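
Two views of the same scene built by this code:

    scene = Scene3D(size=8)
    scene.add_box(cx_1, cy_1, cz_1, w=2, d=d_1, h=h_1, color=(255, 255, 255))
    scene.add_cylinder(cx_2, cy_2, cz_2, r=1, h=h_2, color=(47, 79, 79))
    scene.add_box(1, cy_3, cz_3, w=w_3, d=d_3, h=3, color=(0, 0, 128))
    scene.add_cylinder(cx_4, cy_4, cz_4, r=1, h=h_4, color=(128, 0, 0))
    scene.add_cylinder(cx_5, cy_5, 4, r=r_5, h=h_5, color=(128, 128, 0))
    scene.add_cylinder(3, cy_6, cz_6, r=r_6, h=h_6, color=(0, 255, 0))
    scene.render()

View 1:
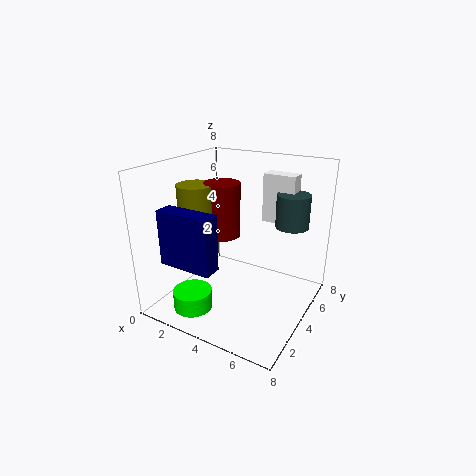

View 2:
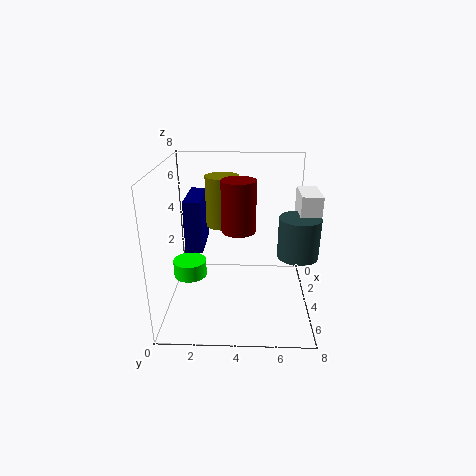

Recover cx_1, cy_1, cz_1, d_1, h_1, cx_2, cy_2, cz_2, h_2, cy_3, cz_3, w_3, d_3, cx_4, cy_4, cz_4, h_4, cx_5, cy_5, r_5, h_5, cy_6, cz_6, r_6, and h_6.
cx_1 = 4
cy_1 = 7
cz_1 = 4
d_1 = 1
h_1 = 3
cx_2 = 6
cy_2 = 7
cz_2 = 4
h_2 = 2
cy_3 = 1
cz_3 = 3
w_3 = 3
d_3 = 1
cx_4 = 3
cy_4 = 4
cz_4 = 4
h_4 = 3
cx_5 = 2
cy_5 = 3
r_5 = 1
h_5 = 3
cy_6 = 1
cz_6 = 1
r_6 = 1
h_6 = 1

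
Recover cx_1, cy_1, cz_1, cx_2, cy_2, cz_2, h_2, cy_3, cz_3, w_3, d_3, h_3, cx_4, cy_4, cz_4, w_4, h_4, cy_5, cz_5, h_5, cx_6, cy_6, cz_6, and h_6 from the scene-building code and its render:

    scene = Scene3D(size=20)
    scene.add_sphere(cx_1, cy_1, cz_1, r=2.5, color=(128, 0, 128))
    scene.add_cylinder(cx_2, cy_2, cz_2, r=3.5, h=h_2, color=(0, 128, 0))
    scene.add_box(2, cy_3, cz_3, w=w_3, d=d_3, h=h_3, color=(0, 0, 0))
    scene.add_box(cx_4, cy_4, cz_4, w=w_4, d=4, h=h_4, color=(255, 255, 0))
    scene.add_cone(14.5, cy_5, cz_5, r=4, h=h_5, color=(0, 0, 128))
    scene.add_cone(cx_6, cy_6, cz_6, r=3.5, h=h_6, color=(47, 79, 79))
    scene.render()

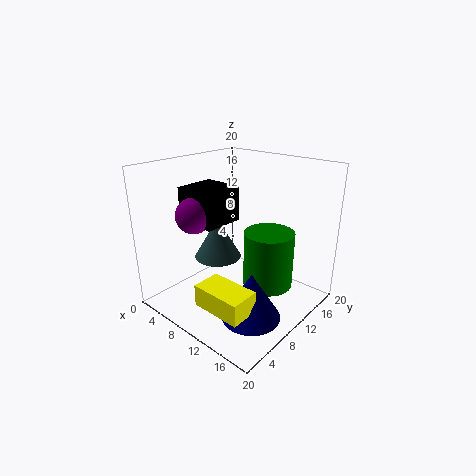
cx_1 = 5; cy_1 = 6.5; cz_1 = 13; cx_2 = 13.5; cy_2 = 12.5; cz_2 = 3; h_2 = 8; cy_3 = 6.5; cz_3 = 11.5; w_3 = 6; d_3 = 6; h_3 = 5; cx_4 = 9; cy_4 = 2.5; cz_4 = 2.5; w_4 = 7; h_4 = 3; cy_5 = 7.5; cz_5 = 0.5; h_5 = 6.5; cx_6 = 5.5; cy_6 = 10.5; cz_6 = 5.5; h_6 = 6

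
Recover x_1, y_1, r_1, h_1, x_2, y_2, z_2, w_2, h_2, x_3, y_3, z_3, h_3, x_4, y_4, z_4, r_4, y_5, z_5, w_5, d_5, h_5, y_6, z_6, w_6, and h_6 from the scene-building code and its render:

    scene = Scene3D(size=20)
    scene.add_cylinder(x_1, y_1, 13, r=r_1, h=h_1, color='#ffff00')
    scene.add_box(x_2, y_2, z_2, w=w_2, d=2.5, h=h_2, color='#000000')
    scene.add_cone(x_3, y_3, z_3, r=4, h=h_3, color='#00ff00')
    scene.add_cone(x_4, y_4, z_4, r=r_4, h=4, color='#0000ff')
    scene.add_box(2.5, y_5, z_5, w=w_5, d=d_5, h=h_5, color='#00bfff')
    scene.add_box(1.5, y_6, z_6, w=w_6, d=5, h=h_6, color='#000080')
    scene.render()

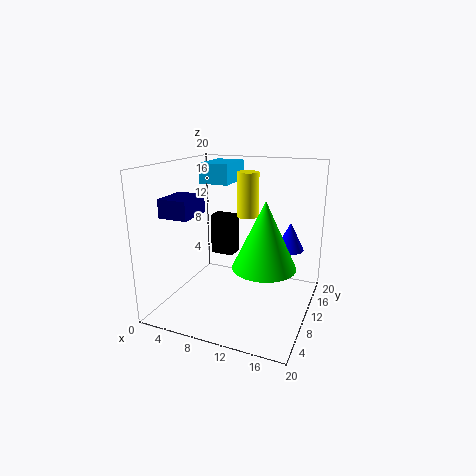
x_1 = 11, y_1 = 11, r_1 = 1.5, h_1 = 6, x_2 = 4.5, y_2 = 12.5, z_2 = 6, w_2 = 3.5, h_2 = 6, x_3 = 15, y_3 = 6.5, z_3 = 8, h_3 = 8.5, x_4 = 16.5, y_4 = 13.5, z_4 = 8, r_4 = 2, y_5 = 13, z_5 = 16.5, w_5 = 4.5, d_5 = 6.5, h_5 = 3, y_6 = 4, z_6 = 13.5, w_6 = 4, h_6 = 2.5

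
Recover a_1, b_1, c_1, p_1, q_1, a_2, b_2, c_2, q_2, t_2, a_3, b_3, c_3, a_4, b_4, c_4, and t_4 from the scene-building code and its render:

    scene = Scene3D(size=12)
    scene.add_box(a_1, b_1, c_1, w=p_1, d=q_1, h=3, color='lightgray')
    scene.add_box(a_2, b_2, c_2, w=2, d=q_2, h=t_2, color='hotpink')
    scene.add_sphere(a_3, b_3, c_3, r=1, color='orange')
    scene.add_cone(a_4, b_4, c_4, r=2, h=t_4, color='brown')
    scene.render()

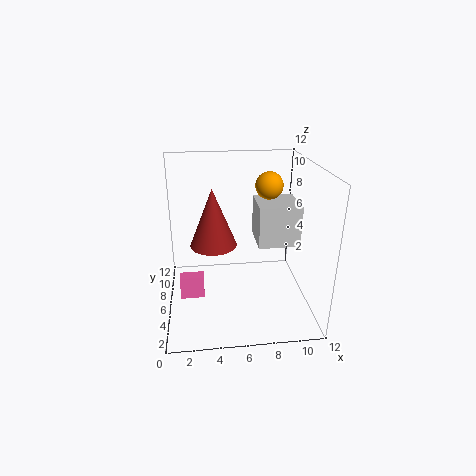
a_1 = 7
b_1 = 2
c_1 = 7
p_1 = 3
q_1 = 3
a_2 = 1
b_2 = 5
c_2 = 1
q_2 = 1
t_2 = 2
a_3 = 8
b_3 = 4
c_3 = 11
a_4 = 4
b_4 = 7
c_4 = 5
t_4 = 5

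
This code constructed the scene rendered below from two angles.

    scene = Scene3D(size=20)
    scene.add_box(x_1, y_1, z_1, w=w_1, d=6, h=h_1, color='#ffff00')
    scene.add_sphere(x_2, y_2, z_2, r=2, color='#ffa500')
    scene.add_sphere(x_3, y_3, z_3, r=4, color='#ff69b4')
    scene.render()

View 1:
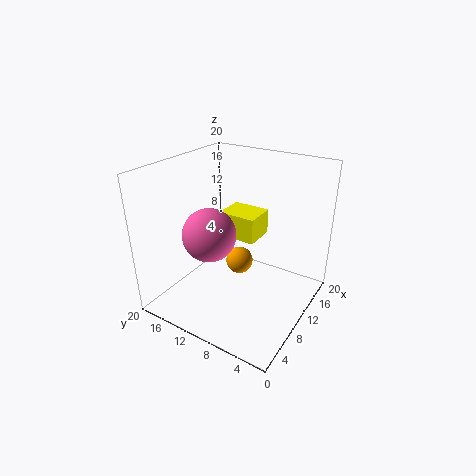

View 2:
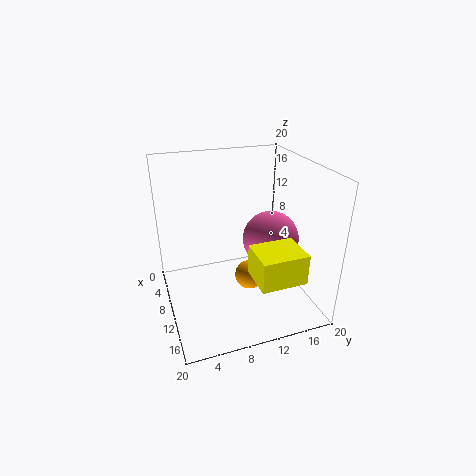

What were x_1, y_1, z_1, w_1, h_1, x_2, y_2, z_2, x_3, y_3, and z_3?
x_1 = 14
y_1 = 10
z_1 = 7
w_1 = 5
h_1 = 4
x_2 = 12
y_2 = 11
z_2 = 5
x_3 = 10
y_3 = 15
z_3 = 9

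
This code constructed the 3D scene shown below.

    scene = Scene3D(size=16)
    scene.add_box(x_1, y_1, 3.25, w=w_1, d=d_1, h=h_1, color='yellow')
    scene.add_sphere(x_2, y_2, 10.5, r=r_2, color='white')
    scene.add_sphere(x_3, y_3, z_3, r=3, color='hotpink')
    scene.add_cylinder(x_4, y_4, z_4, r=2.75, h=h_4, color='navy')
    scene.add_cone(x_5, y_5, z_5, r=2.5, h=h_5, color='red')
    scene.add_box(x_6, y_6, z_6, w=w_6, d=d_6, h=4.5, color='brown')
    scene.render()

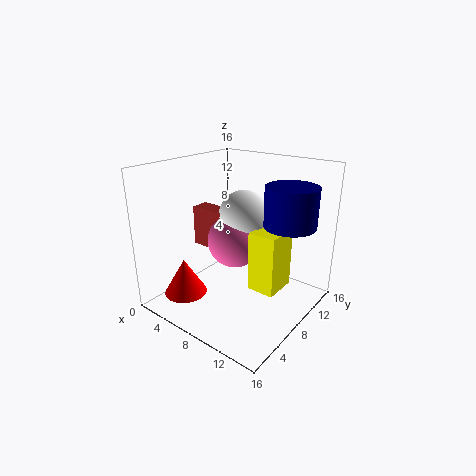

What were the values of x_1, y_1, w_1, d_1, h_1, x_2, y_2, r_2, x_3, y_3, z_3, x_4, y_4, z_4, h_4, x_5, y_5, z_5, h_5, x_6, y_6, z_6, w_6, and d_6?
x_1 = 10.5, y_1 = 6.5, w_1 = 3, d_1 = 3.75, h_1 = 6.5, x_2 = 8.25, y_2 = 8.75, r_2 = 2.75, x_3 = 7.75, y_3 = 7.75, z_3 = 7.75, x_4 = 13.25, y_4 = 10, z_4 = 10, h_4 = 4.25, x_5 = 2.75, y_5 = 4.5, z_5 = 0.75, h_5 = 4.25, x_6 = 2.75, y_6 = 6.5, z_6 = 6.5, w_6 = 4, d_6 = 2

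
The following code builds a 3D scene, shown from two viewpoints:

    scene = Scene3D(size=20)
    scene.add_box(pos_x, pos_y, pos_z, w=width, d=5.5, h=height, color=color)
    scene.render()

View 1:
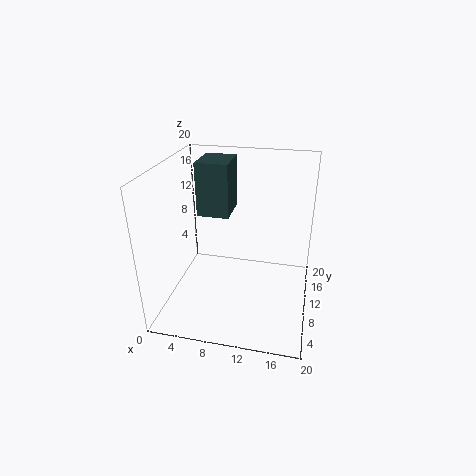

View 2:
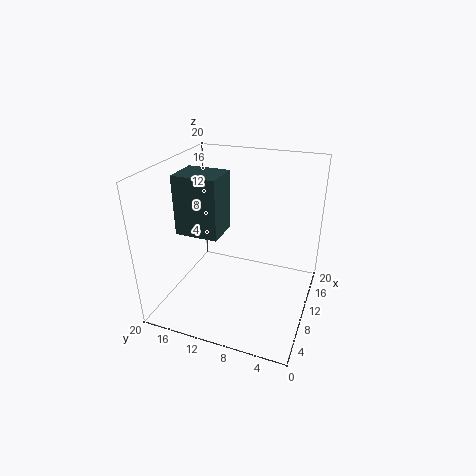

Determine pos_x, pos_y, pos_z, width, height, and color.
pos_x = 4
pos_y = 10.5
pos_z = 12.5
width = 4.5
height = 7.5
color = 'darkslategray'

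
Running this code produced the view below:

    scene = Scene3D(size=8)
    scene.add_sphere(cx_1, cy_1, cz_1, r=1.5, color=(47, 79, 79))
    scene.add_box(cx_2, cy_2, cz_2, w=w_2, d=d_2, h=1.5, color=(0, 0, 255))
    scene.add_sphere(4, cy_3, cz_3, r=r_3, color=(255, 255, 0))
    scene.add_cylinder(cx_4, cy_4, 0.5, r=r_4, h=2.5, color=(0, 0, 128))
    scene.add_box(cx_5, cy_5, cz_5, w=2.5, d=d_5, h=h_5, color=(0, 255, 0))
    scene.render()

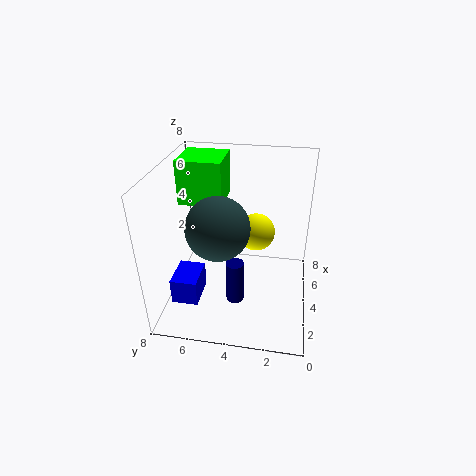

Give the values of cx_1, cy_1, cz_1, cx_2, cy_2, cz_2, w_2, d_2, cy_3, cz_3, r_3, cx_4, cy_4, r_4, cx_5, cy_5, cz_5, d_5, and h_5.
cx_1 = 1.5; cy_1 = 4.5; cz_1 = 6; cx_2 = 2; cy_2 = 6; cz_2 = 0.5; w_2 = 2; d_2 = 1.5; cy_3 = 3; cz_3 = 4.5; r_3 = 1; cx_4 = 3; cy_4 = 4; r_4 = 0.5; cx_5 = 4.5; cy_5 = 5; cz_5 = 5.5; d_5 = 2.5; h_5 = 2.5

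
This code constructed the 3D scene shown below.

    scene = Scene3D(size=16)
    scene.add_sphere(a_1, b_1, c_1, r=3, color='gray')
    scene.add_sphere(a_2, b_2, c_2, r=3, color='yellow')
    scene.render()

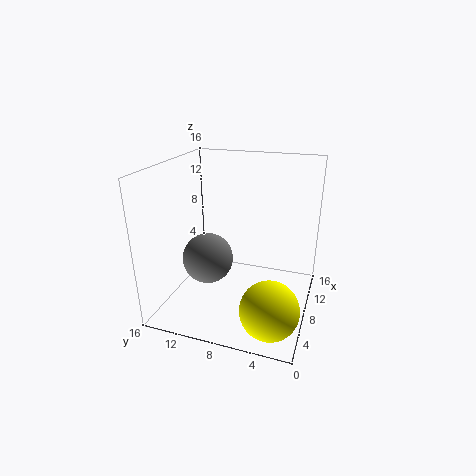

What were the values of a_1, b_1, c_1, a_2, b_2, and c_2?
a_1 = 8.5; b_1 = 12; c_1 = 4.5; a_2 = 3; b_2 = 3; c_2 = 3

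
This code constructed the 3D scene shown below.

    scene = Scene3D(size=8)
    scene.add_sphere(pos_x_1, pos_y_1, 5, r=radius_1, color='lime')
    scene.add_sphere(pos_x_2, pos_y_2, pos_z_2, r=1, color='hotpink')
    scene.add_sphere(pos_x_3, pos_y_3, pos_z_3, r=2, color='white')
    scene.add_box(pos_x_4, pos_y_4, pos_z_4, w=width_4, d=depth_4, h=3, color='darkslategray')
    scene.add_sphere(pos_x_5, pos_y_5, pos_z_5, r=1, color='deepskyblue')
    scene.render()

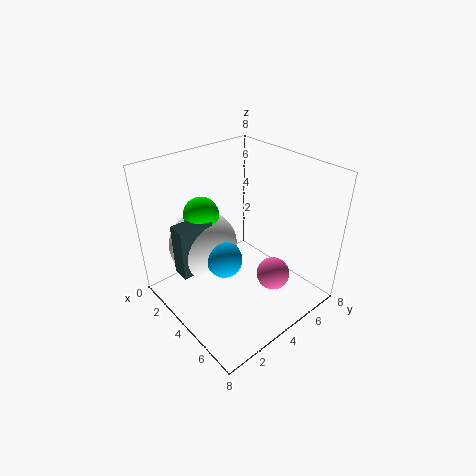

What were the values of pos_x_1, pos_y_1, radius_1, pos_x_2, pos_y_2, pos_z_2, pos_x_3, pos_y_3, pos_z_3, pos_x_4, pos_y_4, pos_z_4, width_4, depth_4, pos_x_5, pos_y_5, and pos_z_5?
pos_x_1 = 2; pos_y_1 = 3; radius_1 = 1; pos_x_2 = 5; pos_y_2 = 6; pos_z_2 = 1; pos_x_3 = 2; pos_y_3 = 3; pos_z_3 = 3; pos_x_4 = 2; pos_y_4 = 1; pos_z_4 = 2; width_4 = 1; depth_4 = 2; pos_x_5 = 4; pos_y_5 = 3; pos_z_5 = 3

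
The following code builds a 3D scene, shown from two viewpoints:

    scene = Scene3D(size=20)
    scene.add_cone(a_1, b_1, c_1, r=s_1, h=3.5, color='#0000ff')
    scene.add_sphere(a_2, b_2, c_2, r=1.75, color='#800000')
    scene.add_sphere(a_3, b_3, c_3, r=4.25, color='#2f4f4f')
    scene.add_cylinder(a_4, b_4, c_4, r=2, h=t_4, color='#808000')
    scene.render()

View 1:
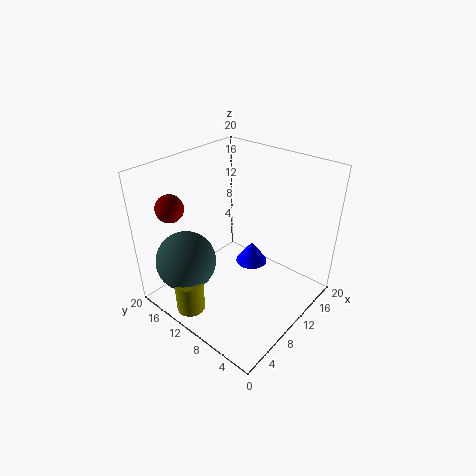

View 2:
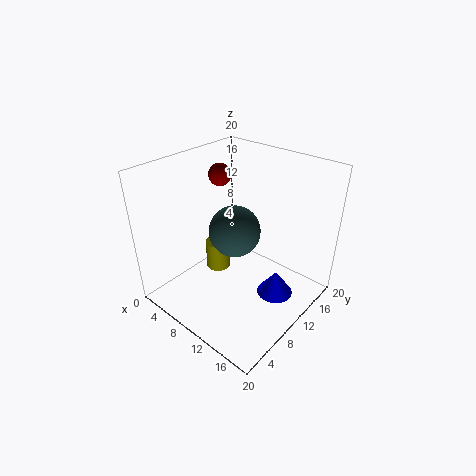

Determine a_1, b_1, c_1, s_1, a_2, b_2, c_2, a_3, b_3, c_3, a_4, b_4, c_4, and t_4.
a_1 = 15.5
b_1 = 11.75
c_1 = 2.25
s_1 = 2.5
a_2 = 2.5
b_2 = 14.5
c_2 = 16
a_3 = 4.75
b_3 = 15.25
c_3 = 6.5
a_4 = 3
b_4 = 13
c_4 = 0.25
t_4 = 4.75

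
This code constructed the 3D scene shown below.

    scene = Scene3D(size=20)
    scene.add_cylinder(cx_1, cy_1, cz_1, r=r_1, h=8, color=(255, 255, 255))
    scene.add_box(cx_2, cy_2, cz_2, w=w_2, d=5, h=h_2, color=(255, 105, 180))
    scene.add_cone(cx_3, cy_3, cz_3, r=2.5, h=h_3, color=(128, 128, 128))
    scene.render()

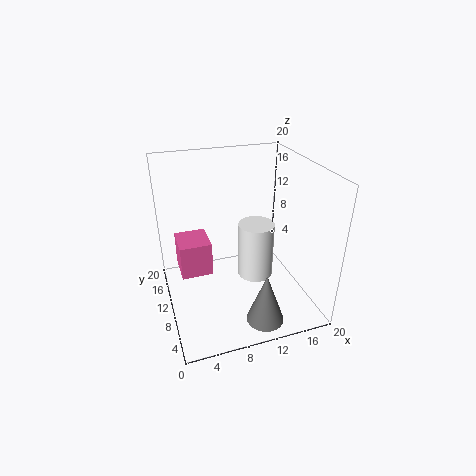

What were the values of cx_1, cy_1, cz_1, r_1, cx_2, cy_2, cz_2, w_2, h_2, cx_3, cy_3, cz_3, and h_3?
cx_1 = 12.5; cy_1 = 9.5; cz_1 = 4; r_1 = 2.5; cx_2 = 2; cy_2 = 11; cz_2 = 4; w_2 = 4.5; h_2 = 5; cx_3 = 11.5; cy_3 = 3; cz_3 = 1; h_3 = 7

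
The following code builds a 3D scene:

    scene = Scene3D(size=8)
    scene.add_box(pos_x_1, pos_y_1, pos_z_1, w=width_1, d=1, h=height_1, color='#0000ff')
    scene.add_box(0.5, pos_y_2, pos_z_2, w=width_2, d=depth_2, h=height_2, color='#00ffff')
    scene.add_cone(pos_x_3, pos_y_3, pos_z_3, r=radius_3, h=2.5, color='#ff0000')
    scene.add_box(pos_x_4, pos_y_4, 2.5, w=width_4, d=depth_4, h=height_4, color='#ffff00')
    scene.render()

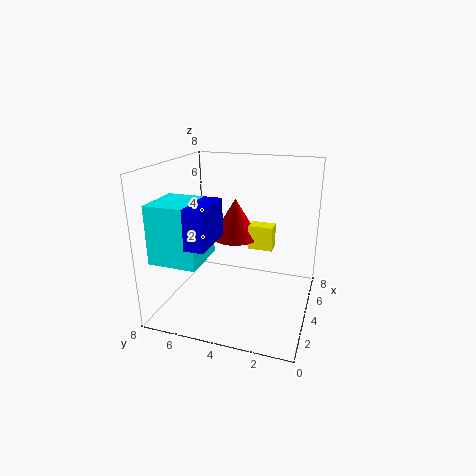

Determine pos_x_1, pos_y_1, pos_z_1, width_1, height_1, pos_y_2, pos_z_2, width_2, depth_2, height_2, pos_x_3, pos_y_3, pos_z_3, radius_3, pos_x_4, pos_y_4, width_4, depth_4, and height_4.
pos_x_1 = 0.5
pos_y_1 = 4.5
pos_z_1 = 4.5
width_1 = 2.5
height_1 = 2
pos_y_2 = 5
pos_z_2 = 3.5
width_2 = 2.5
depth_2 = 2.5
height_2 = 3
pos_x_3 = 6.5
pos_y_3 = 5
pos_z_3 = 3
radius_3 = 1.5
pos_x_4 = 6
pos_y_4 = 2.5
width_4 = 1
depth_4 = 1.5
height_4 = 1.5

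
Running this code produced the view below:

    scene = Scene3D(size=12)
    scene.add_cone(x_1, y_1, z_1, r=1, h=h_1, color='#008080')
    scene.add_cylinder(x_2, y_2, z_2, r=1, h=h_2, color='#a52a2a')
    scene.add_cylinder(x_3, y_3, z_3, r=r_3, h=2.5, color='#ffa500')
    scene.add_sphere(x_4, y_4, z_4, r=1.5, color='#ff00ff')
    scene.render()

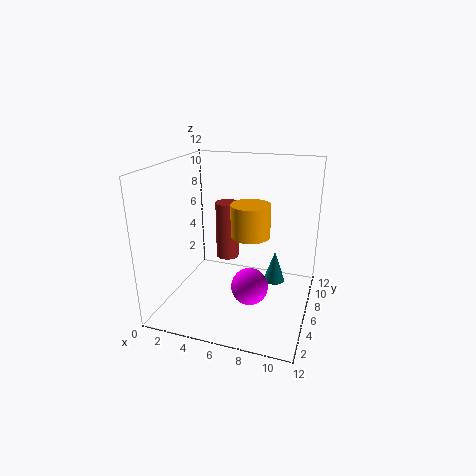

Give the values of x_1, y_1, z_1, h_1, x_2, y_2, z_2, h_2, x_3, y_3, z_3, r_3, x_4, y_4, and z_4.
x_1 = 8.5; y_1 = 9.5; z_1 = 0.5; h_1 = 3; x_2 = 4.5; y_2 = 7.5; z_2 = 3.5; h_2 = 5; x_3 = 7.5; y_3 = 4.5; z_3 = 7; r_3 = 1.5; x_4 = 7.5; y_4 = 4.5; z_4 = 2.5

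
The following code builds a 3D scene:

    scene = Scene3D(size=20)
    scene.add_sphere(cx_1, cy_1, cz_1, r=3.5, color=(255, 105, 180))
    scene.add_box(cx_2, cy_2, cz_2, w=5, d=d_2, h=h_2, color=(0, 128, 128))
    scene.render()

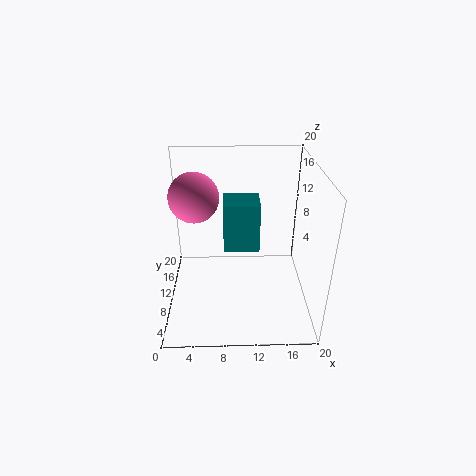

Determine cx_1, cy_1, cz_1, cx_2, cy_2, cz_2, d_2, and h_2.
cx_1 = 4; cy_1 = 12.5; cz_1 = 15; cx_2 = 8; cy_2 = 9.5; cz_2 = 8; d_2 = 4.5; h_2 = 7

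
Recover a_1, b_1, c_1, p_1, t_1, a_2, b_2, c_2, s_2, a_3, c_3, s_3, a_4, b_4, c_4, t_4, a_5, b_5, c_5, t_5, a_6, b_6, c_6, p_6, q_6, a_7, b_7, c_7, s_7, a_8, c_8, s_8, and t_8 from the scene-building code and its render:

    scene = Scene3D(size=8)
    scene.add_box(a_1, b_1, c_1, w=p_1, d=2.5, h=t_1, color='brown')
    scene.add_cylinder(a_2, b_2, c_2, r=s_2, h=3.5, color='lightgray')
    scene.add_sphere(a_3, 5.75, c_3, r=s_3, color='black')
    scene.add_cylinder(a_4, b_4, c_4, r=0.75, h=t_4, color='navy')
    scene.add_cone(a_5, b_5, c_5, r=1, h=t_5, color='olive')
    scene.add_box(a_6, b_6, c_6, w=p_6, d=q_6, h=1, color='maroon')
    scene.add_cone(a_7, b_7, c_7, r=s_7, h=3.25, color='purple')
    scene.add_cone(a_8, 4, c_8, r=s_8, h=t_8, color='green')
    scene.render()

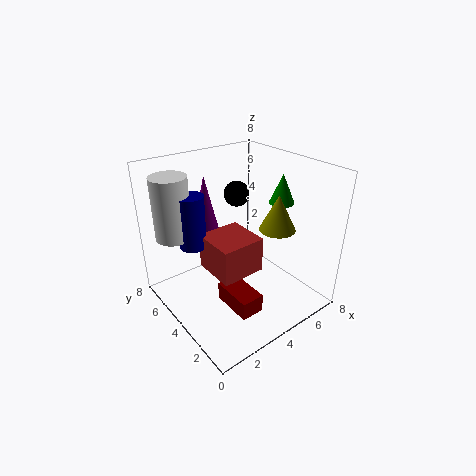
a_1 = 2.25, b_1 = 2.75, c_1 = 2.25, p_1 = 2.5, t_1 = 2, a_2 = 1.25, b_2 = 6.25, c_2 = 4, s_2 = 1, a_3 = 5.25, c_3 = 5.75, s_3 = 0.75, a_4 = 2, b_4 = 5.5, c_4 = 3.5, t_4 = 3, a_5 = 5.75, b_5 = 2.75, c_5 = 4.5, t_5 = 2, a_6 = 2.25, b_6 = 1.25, c_6 = 1, p_6 = 1.25, q_6 = 2.25, a_7 = 3.5, b_7 = 6.5, c_7 = 3.75, s_7 = 0.75, a_8 = 7.25, c_8 = 5.25, s_8 = 0.75, t_8 = 1.75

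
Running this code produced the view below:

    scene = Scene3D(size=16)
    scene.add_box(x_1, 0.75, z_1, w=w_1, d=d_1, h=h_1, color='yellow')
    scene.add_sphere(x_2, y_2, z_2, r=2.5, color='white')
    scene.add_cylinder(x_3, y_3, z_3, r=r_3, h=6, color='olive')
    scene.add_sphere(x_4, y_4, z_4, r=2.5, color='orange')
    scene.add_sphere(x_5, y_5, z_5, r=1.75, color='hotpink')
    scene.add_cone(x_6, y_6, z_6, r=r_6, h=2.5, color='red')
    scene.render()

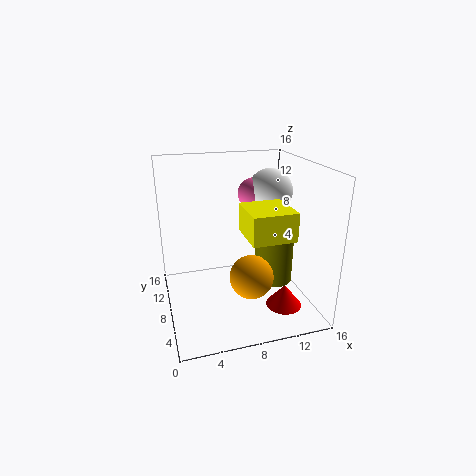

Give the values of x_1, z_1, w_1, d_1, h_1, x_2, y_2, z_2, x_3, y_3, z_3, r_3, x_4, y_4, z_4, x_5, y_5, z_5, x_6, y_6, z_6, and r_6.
x_1 = 7.25, z_1 = 10.25, w_1 = 4.25, d_1 = 4.5, h_1 = 2.75, x_2 = 12, y_2 = 9, z_2 = 12.75, x_3 = 12.5, y_3 = 8.25, z_3 = 2, r_3 = 2.25, x_4 = 9.25, y_4 = 6.75, z_4 = 3.5, x_5 = 10.25, y_5 = 9.5, z_5 = 12.5, x_6 = 12.5, y_6 = 4.75, z_6 = 0.5, r_6 = 2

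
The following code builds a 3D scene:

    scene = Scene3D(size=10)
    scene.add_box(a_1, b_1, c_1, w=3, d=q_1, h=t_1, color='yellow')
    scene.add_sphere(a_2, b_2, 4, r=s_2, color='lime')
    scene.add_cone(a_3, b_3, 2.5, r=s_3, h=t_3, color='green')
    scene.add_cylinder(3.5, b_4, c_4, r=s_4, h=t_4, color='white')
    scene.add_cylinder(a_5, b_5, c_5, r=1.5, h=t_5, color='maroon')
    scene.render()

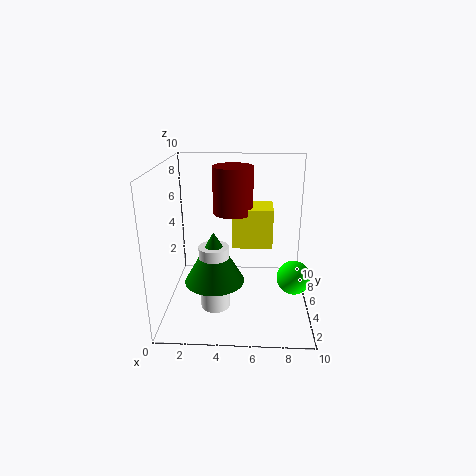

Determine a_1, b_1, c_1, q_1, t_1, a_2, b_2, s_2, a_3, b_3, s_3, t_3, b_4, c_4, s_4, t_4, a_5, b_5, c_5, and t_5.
a_1 = 4.5; b_1 = 6.5; c_1 = 3.5; q_1 = 2.5; t_1 = 3; a_2 = 8.5; b_2 = 1.5; s_2 = 1; a_3 = 3.5; b_3 = 3.5; s_3 = 2; t_3 = 3.5; b_4 = 3.5; c_4 = 0.5; s_4 = 1; t_4 = 4.5; a_5 = 4.5; b_5 = 7.5; c_5 = 6; t_5 = 3.5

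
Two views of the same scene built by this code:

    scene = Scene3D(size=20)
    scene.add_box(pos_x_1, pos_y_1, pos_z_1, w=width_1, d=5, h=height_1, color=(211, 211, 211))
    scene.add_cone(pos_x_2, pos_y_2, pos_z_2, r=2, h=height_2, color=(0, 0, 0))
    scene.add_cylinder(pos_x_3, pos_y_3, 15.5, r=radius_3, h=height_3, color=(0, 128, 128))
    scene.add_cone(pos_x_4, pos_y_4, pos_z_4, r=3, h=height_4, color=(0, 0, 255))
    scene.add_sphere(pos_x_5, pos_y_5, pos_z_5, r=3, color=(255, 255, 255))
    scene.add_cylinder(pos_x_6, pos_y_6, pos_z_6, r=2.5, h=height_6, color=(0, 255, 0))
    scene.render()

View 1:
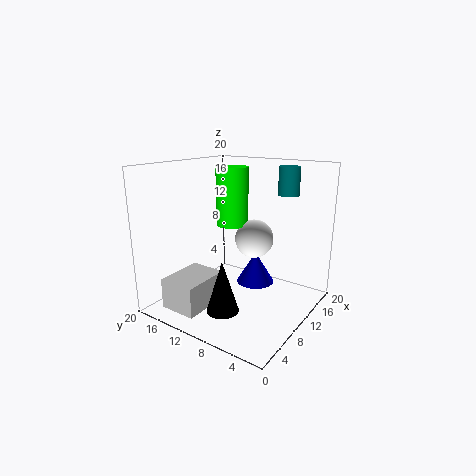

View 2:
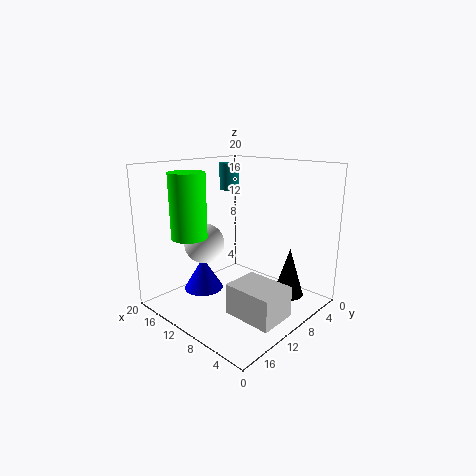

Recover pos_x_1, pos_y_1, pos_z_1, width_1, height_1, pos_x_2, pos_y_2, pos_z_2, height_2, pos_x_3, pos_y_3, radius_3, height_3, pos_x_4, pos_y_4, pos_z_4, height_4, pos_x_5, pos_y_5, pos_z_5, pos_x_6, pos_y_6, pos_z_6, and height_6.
pos_x_1 = 0.5
pos_y_1 = 10.5
pos_z_1 = 2
width_1 = 6.5
height_1 = 4
pos_x_2 = 3
pos_y_2 = 7.5
pos_z_2 = 3
height_2 = 6.5
pos_x_3 = 16
pos_y_3 = 5.5
radius_3 = 1.5
height_3 = 4
pos_x_4 = 16.5
pos_y_4 = 11
pos_z_4 = 0.5
height_4 = 5
pos_x_5 = 16
pos_y_5 = 11
pos_z_5 = 8
pos_x_6 = 15
pos_y_6 = 14.5
pos_z_6 = 10
height_6 = 9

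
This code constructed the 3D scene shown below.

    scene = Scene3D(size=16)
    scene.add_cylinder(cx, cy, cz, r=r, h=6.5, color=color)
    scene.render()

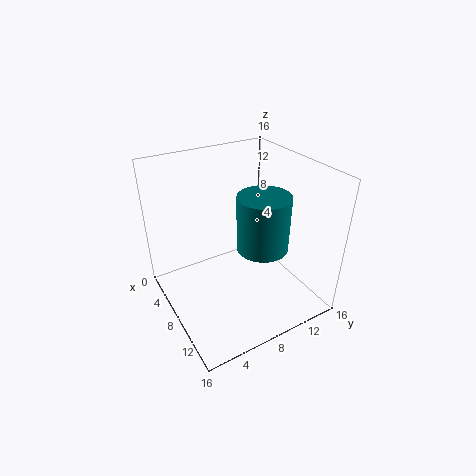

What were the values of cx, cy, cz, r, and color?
cx = 8.5, cy = 11, cz = 6, r = 3, color = 'teal'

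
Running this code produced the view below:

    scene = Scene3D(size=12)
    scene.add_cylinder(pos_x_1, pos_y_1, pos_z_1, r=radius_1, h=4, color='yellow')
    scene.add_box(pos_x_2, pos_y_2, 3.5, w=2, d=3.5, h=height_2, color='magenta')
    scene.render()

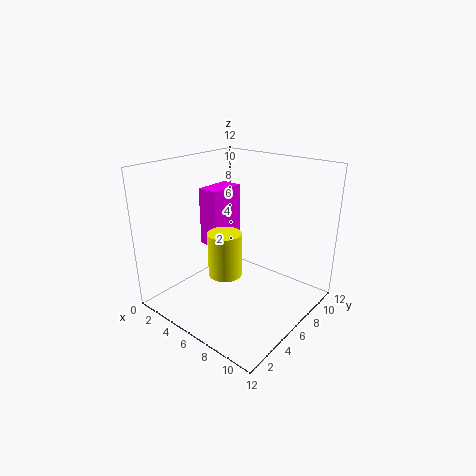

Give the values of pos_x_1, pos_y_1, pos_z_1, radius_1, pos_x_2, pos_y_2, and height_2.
pos_x_1 = 4.5
pos_y_1 = 6
pos_z_1 = 2
radius_1 = 1.5
pos_x_2 = 0.5
pos_y_2 = 7
height_2 = 5.5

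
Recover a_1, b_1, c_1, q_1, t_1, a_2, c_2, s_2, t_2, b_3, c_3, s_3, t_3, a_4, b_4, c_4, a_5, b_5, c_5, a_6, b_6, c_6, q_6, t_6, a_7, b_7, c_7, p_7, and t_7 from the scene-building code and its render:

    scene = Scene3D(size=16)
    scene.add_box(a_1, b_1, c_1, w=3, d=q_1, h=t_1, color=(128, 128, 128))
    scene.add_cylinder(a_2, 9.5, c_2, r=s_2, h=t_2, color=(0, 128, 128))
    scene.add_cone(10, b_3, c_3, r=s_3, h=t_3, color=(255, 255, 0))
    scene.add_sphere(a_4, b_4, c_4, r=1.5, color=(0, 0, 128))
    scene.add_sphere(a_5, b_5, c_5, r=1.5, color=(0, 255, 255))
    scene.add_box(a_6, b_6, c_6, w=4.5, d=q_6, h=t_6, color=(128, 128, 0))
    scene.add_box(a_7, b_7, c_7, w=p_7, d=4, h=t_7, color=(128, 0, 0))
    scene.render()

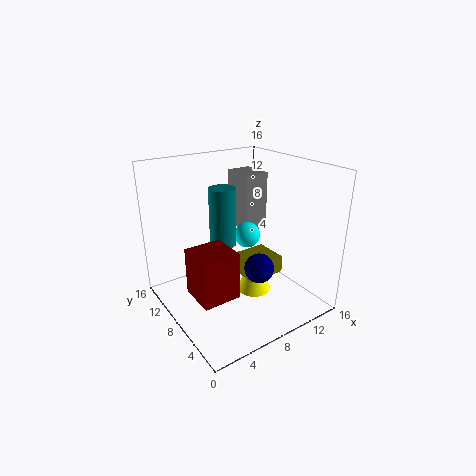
a_1 = 11; b_1 = 10.5; c_1 = 7; q_1 = 4; t_1 = 7; a_2 = 7; c_2 = 7; s_2 = 1.5; t_2 = 6.5; b_3 = 7.5; c_3 = 1; s_3 = 2; t_3 = 4.5; a_4 = 7.5; b_4 = 3.5; c_4 = 6.5; a_5 = 10; b_5 = 9; c_5 = 7.5; a_6 = 8.5; b_6 = 6; c_6 = 3; q_6 = 4; t_6 = 2; a_7 = 1.5; b_7 = 4; c_7 = 3.5; p_7 = 4; t_7 = 5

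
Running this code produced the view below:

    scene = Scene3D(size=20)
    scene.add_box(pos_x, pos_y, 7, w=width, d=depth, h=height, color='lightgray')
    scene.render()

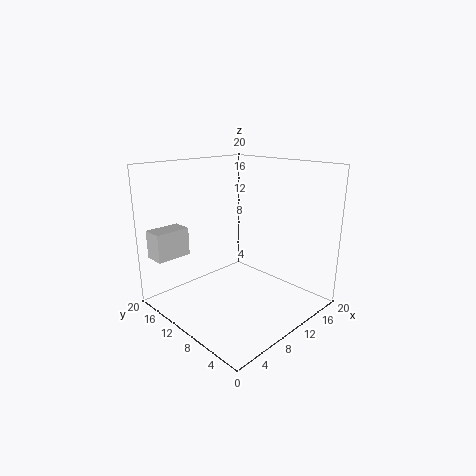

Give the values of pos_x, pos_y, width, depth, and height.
pos_x = 1
pos_y = 16
width = 5
depth = 3
height = 4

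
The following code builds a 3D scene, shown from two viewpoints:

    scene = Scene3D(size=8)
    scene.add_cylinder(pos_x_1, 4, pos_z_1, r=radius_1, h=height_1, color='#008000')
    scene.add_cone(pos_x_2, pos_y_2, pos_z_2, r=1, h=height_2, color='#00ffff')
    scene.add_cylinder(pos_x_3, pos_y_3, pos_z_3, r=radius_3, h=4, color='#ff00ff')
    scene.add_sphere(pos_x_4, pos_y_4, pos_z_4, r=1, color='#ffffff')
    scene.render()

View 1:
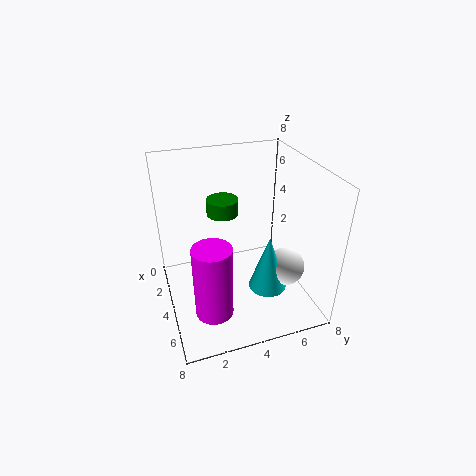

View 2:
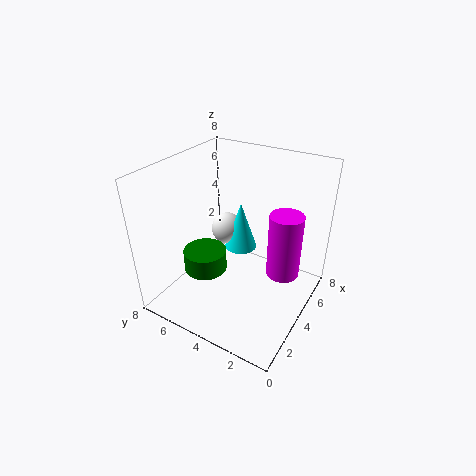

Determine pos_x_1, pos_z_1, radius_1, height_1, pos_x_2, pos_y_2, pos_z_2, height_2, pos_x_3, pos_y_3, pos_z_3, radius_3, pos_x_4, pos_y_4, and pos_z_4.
pos_x_1 = 1, pos_z_1 = 4, radius_1 = 1, height_1 = 1, pos_x_2 = 6, pos_y_2 = 5, pos_z_2 = 2, height_2 = 3, pos_x_3 = 6, pos_y_3 = 2, pos_z_3 = 1, radius_3 = 1, pos_x_4 = 6, pos_y_4 = 6, pos_z_4 = 3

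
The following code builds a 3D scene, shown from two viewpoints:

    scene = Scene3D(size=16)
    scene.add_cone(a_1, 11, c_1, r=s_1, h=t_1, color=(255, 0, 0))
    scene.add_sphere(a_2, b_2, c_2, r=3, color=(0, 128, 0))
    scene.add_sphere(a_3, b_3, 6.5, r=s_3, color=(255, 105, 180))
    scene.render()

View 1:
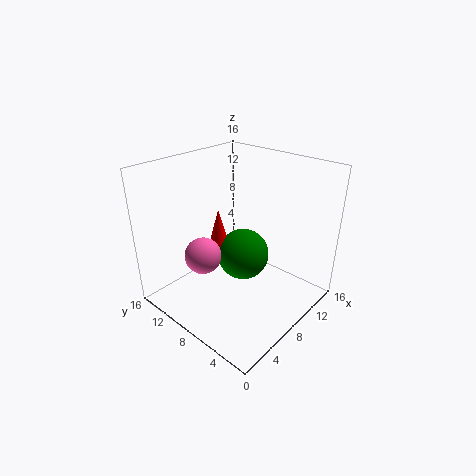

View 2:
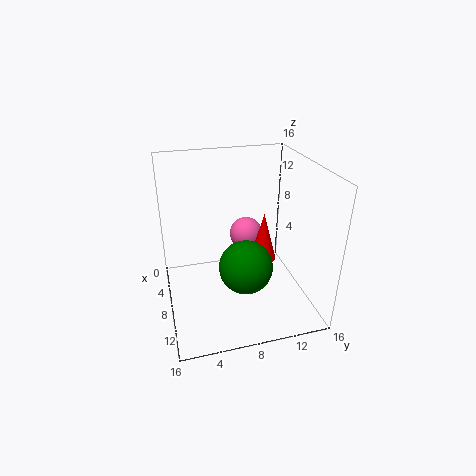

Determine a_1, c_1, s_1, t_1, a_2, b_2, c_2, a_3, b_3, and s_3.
a_1 = 8
c_1 = 5
s_1 = 1.5
t_1 = 5.5
a_2 = 9.5
b_2 = 8.5
c_2 = 5
a_3 = 4.5
b_3 = 10
s_3 = 2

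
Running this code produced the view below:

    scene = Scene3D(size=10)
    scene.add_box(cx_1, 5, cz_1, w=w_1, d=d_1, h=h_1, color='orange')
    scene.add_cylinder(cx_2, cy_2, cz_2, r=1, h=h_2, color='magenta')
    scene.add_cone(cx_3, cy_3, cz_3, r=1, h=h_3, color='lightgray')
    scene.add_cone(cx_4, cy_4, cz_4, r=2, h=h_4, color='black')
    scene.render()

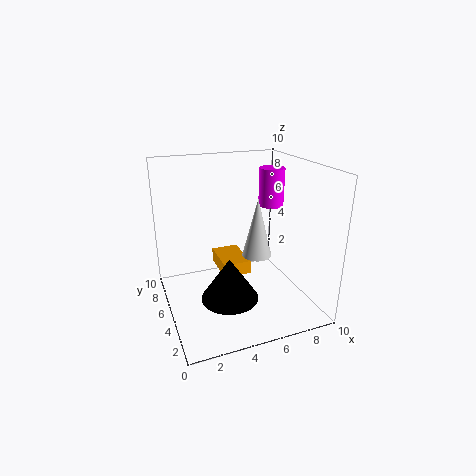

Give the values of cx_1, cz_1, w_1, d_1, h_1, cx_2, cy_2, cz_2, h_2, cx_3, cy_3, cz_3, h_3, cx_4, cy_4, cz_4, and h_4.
cx_1 = 4, cz_1 = 2, w_1 = 2, d_1 = 3, h_1 = 1, cx_2 = 9, cy_2 = 8, cz_2 = 6, h_2 = 3, cx_3 = 6, cy_3 = 4, cz_3 = 4, h_3 = 4, cx_4 = 4, cy_4 = 4, cz_4 = 1, h_4 = 3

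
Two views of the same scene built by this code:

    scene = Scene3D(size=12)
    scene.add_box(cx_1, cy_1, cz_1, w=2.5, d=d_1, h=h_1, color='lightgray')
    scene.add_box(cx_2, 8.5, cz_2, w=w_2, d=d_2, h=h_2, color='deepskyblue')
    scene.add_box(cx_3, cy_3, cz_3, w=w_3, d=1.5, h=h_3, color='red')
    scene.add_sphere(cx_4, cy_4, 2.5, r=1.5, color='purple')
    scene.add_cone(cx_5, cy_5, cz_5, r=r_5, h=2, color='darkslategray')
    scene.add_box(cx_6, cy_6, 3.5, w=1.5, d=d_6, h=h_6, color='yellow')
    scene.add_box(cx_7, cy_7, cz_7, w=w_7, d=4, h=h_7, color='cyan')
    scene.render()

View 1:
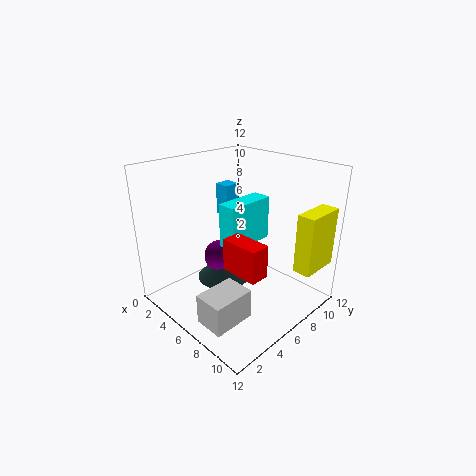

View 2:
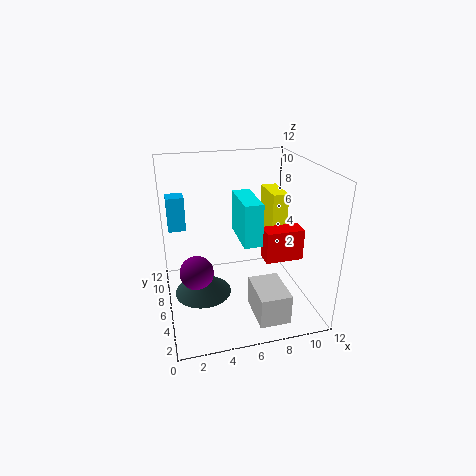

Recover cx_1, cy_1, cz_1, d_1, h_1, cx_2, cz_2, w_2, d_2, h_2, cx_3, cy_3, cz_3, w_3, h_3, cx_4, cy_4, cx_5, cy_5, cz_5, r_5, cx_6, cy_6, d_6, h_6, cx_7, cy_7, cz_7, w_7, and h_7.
cx_1 = 6.5; cy_1 = 1; cz_1 = 0.5; d_1 = 3.5; h_1 = 2.5; cx_2 = 0.5; cz_2 = 6; w_2 = 1.5; d_2 = 1.5; h_2 = 3; cx_3 = 7.5; cy_3 = 3; cz_3 = 5; w_3 = 3; h_3 = 2.5; cx_4 = 2.5; cy_4 = 7; cx_5 = 3; cy_5 = 7; cz_5 = 0.5; r_5 = 2.5; cx_6 = 10; cy_6 = 8.5; d_6 = 3.5; h_6 = 5; cx_7 = 6; cy_7 = 4; cz_7 = 6; w_7 = 1.5; h_7 = 3.5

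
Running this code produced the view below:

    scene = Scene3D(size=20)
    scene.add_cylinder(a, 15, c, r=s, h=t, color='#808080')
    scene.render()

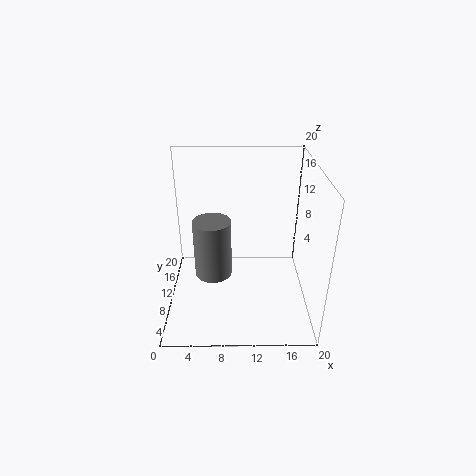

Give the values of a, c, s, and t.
a = 6; c = 0.5; s = 3; t = 9.5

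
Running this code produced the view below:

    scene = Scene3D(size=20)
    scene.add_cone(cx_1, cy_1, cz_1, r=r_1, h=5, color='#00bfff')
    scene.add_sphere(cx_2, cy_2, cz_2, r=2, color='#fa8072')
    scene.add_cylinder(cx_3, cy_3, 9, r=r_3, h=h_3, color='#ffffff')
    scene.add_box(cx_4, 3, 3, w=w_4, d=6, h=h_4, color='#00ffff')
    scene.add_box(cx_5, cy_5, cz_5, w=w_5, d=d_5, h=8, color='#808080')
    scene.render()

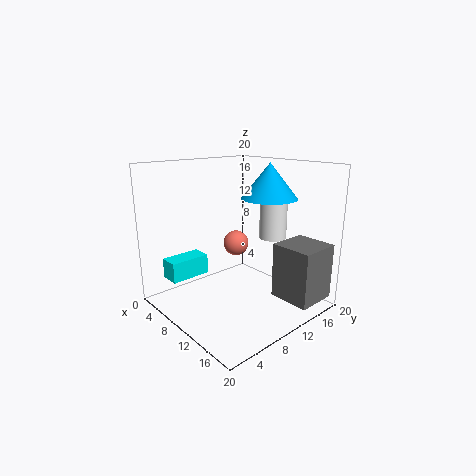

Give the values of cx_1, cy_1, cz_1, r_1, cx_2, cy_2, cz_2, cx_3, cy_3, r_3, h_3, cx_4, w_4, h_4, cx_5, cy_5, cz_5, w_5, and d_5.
cx_1 = 11, cy_1 = 15, cz_1 = 15, r_1 = 4, cx_2 = 5, cy_2 = 14, cz_2 = 7, cx_3 = 11, cy_3 = 16, r_3 = 2, h_3 = 6, cx_4 = 1, w_4 = 3, h_4 = 3, cx_5 = 13, cy_5 = 14, cz_5 = 1, w_5 = 6, d_5 = 6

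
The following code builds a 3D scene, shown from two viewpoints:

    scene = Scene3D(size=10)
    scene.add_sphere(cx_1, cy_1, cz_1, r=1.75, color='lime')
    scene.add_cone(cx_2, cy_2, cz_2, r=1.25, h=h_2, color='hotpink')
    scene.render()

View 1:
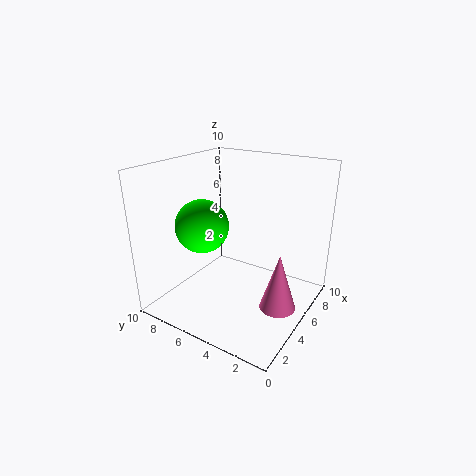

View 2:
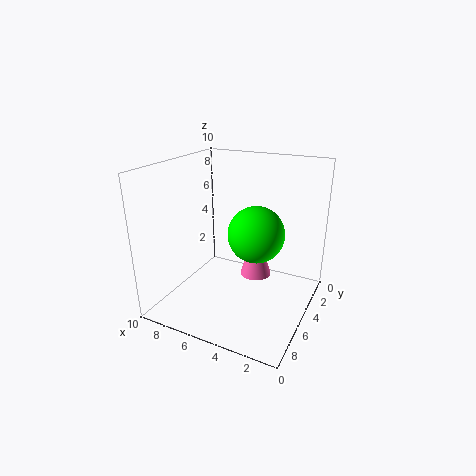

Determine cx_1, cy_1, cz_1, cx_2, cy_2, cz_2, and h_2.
cx_1 = 3
cy_1 = 6.5
cz_1 = 6.25
cx_2 = 5
cy_2 = 1.75
cz_2 = 0.5
h_2 = 4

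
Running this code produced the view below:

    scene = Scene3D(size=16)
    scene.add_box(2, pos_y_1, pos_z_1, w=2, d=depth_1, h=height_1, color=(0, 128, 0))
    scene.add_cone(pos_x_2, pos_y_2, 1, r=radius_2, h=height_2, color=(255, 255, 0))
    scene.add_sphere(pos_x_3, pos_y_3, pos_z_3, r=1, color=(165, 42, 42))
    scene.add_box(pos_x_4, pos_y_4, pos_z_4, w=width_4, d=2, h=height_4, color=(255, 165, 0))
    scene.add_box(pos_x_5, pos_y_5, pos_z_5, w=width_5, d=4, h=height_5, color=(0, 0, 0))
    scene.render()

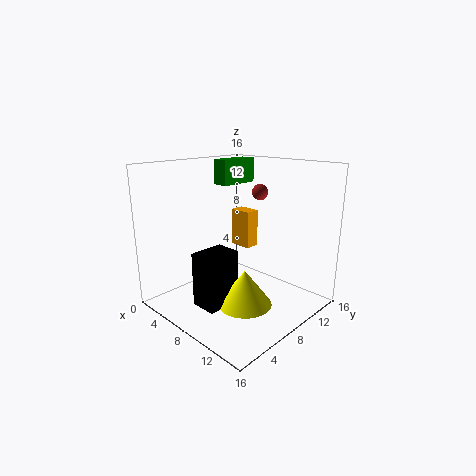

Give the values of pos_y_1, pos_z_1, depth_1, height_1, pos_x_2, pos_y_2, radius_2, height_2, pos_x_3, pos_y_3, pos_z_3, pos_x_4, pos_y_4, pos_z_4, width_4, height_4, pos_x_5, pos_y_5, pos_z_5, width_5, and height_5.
pos_y_1 = 10; pos_z_1 = 13; depth_1 = 5; height_1 = 3; pos_x_2 = 10; pos_y_2 = 7; radius_2 = 3; height_2 = 4; pos_x_3 = 6; pos_y_3 = 14; pos_z_3 = 12; pos_x_4 = 1; pos_y_4 = 14; pos_z_4 = 4; width_4 = 3; height_4 = 5; pos_x_5 = 6; pos_y_5 = 3; pos_z_5 = 1; width_5 = 3; height_5 = 6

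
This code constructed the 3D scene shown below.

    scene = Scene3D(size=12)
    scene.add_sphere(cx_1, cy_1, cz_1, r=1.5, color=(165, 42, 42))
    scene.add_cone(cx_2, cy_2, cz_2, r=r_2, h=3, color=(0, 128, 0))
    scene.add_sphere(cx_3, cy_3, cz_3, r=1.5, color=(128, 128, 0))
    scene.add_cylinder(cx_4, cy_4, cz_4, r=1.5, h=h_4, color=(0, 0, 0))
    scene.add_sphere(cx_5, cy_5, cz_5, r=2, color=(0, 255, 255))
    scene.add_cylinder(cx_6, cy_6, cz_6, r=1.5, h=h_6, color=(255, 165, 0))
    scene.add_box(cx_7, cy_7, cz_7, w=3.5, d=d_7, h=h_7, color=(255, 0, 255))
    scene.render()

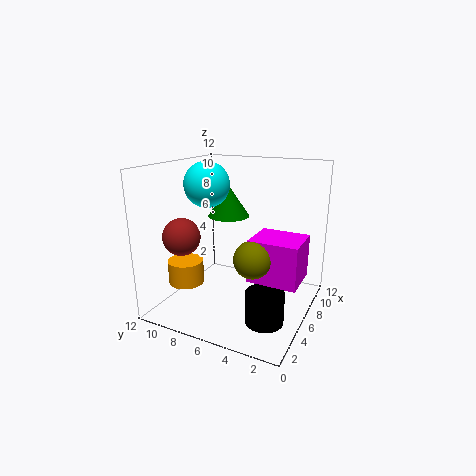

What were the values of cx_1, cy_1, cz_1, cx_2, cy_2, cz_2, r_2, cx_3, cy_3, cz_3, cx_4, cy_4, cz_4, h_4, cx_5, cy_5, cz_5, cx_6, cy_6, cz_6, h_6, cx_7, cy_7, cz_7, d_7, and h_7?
cx_1 = 3; cy_1 = 9.5; cz_1 = 6.5; cx_2 = 10; cy_2 = 9; cz_2 = 6.5; r_2 = 2; cx_3 = 4.5; cy_3 = 4; cz_3 = 5; cx_4 = 3.5; cy_4 = 2.5; cz_4 = 0.5; h_4 = 2.5; cx_5 = 7; cy_5 = 9.5; cz_5 = 10; cx_6 = 4; cy_6 = 10; cz_6 = 2; h_6 = 2; cx_7 = 4.5; cy_7 = 0.5; cz_7 = 3; d_7 = 4; h_7 = 3.5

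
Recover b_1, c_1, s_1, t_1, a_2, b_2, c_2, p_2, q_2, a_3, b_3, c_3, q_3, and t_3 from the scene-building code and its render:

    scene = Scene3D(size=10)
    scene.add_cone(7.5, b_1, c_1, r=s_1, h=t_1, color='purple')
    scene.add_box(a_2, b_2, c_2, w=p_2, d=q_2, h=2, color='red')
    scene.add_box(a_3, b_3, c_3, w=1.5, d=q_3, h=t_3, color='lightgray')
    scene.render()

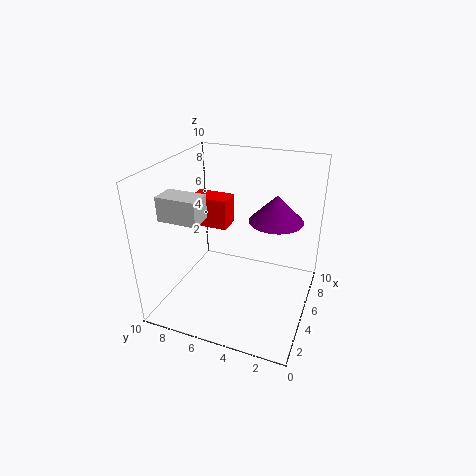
b_1 = 3, c_1 = 5.5, s_1 = 2, t_1 = 2, a_2 = 4, b_2 = 5.5, c_2 = 6, p_2 = 1.5, q_2 = 2.5, a_3 = 1, b_3 = 6, c_3 = 7.5, q_3 = 2.5, t_3 = 1.5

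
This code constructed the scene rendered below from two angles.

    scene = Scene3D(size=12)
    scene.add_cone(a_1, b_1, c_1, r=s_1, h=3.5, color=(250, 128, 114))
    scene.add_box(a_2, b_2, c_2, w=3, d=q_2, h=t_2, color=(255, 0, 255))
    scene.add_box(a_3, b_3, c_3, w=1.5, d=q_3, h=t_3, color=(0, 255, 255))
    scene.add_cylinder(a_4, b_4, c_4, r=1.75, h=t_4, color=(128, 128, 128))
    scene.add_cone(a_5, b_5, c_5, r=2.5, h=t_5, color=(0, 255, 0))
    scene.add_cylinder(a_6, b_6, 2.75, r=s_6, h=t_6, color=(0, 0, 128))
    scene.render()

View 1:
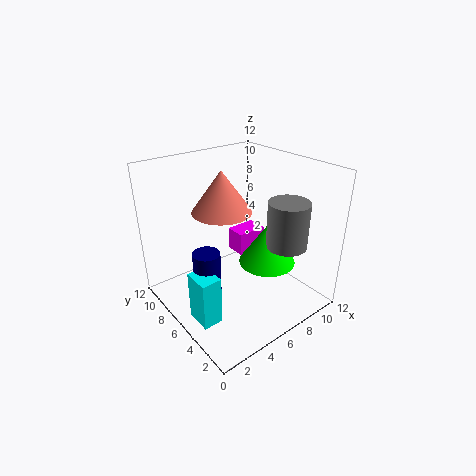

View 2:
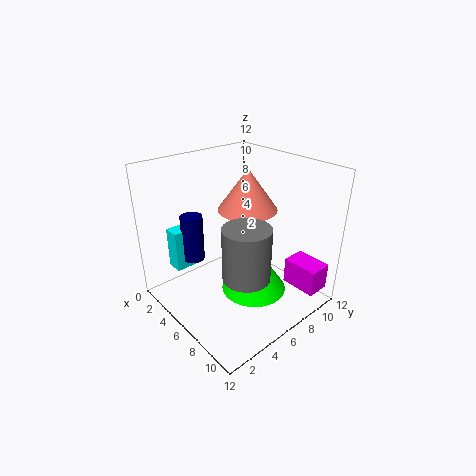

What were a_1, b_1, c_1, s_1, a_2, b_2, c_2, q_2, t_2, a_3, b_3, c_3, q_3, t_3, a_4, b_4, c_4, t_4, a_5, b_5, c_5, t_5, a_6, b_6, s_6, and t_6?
a_1 = 5.5, b_1 = 7.5, c_1 = 8, s_1 = 2.5, a_2 = 8.75, b_2 = 9, c_2 = 1.75, q_2 = 2, t_2 = 2.25, a_3 = 0.25, b_3 = 2.5, c_3 = 2, q_3 = 2, t_3 = 3.75, a_4 = 9.5, b_4 = 3.75, c_4 = 5, t_4 = 4, a_5 = 8.75, b_5 = 5.25, c_5 = 3, t_5 = 3.75, a_6 = 1.75, b_6 = 4.25, s_6 = 1, t_6 = 4.25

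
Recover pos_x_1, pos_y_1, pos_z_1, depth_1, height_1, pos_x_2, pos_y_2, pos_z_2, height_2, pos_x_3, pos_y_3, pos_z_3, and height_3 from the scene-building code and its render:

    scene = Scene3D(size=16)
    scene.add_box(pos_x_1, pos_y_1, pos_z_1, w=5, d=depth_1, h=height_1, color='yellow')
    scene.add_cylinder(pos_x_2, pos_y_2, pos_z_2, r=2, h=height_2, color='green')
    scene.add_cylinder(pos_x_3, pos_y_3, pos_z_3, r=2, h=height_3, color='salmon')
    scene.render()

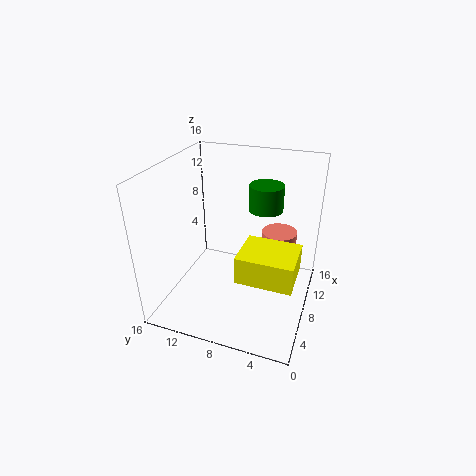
pos_x_1 = 4, pos_y_1 = 1, pos_z_1 = 5, depth_1 = 6, height_1 = 3, pos_x_2 = 12, pos_y_2 = 6, pos_z_2 = 10, height_2 = 3, pos_x_3 = 11, pos_y_3 = 4, pos_z_3 = 6, height_3 = 2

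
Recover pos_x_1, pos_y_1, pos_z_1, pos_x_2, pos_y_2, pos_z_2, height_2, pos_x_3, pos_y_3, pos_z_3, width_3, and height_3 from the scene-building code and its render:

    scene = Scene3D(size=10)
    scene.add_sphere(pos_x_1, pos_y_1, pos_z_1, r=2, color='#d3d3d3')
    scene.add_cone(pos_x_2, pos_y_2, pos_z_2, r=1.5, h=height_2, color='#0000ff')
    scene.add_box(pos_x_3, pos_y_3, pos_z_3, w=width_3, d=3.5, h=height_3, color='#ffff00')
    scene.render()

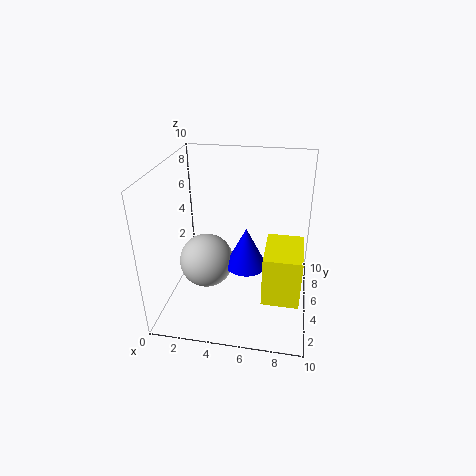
pos_x_1 = 2.5, pos_y_1 = 5.5, pos_z_1 = 2.5, pos_x_2 = 5.5, pos_y_2 = 5.5, pos_z_2 = 2.5, height_2 = 3, pos_x_3 = 7, pos_y_3 = 2.5, pos_z_3 = 1.5, width_3 = 2.5, height_3 = 3.5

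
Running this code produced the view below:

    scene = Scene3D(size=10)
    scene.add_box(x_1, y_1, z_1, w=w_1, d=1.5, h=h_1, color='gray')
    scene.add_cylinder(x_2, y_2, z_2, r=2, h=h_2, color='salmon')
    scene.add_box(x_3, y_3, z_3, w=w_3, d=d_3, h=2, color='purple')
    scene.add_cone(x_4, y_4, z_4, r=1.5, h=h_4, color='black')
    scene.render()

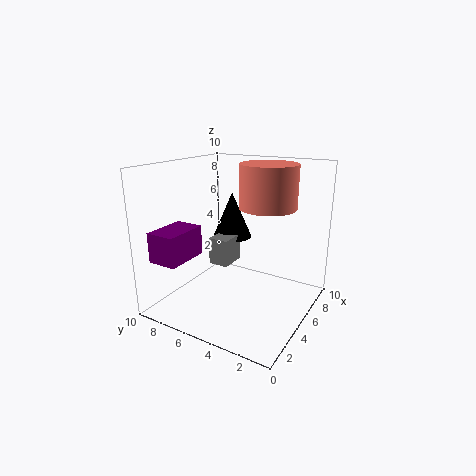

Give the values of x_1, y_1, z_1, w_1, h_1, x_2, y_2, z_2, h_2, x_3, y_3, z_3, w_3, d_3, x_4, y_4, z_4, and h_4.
x_1 = 5
y_1 = 6
z_1 = 2.5
w_1 = 2
h_1 = 2
x_2 = 6.5
y_2 = 3.5
z_2 = 7
h_2 = 3
x_3 = 0.5
y_3 = 7
z_3 = 4
w_3 = 3
d_3 = 2
x_4 = 7.5
y_4 = 7
z_4 = 4
h_4 = 3.5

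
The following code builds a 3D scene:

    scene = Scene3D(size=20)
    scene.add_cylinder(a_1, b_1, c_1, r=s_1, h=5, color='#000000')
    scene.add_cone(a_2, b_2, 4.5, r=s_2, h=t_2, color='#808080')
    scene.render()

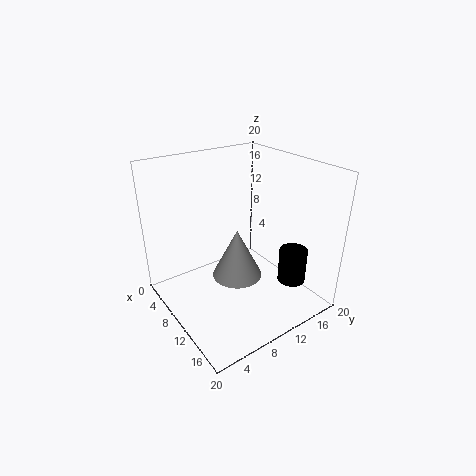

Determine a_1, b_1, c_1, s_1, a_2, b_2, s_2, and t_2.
a_1 = 14.5
b_1 = 16.5
c_1 = 3
s_1 = 2
a_2 = 10.5
b_2 = 9.5
s_2 = 3.5
t_2 = 7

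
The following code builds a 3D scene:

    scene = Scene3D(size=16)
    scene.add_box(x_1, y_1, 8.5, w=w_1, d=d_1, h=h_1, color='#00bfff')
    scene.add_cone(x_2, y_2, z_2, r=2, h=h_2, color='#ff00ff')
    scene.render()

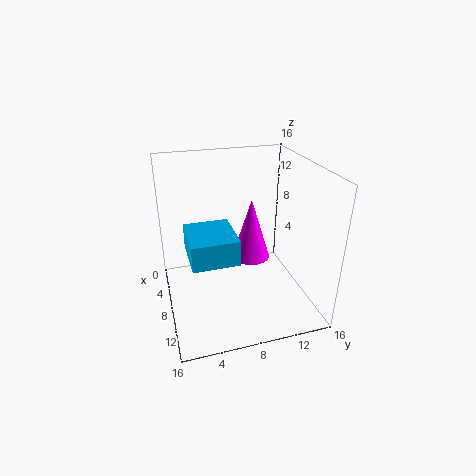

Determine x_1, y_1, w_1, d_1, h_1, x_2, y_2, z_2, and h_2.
x_1 = 9, y_1 = 2, w_1 = 5, d_1 = 4.5, h_1 = 2.5, x_2 = 9.5, y_2 = 9, z_2 = 6.5, h_2 = 6.5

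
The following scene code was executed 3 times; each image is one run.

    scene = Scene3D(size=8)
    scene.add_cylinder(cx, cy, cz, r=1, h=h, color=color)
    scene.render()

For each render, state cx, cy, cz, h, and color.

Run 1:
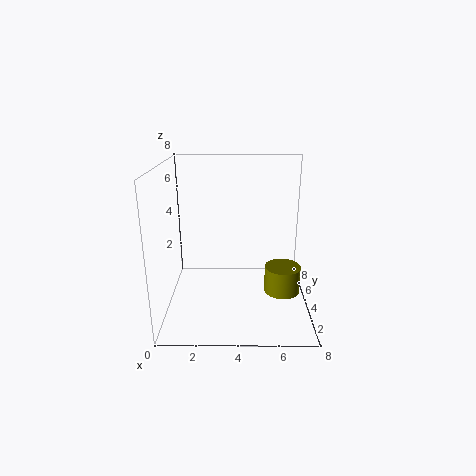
cx = 6.5; cy = 3.5; cz = 1; h = 1.5; color = 'olive'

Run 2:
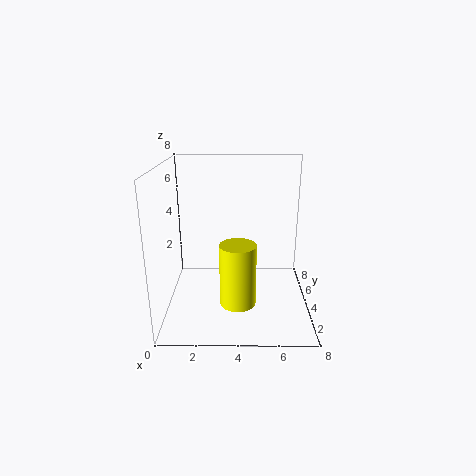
cx = 4; cy = 3; cz = 0.5; h = 3.5; color = 'yellow'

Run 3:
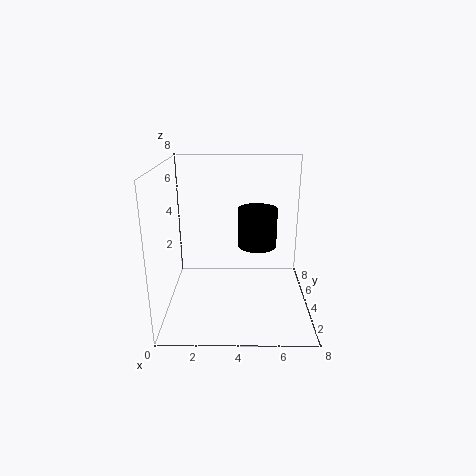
cx = 5; cy = 3; cz = 4; h = 2; color = 'black'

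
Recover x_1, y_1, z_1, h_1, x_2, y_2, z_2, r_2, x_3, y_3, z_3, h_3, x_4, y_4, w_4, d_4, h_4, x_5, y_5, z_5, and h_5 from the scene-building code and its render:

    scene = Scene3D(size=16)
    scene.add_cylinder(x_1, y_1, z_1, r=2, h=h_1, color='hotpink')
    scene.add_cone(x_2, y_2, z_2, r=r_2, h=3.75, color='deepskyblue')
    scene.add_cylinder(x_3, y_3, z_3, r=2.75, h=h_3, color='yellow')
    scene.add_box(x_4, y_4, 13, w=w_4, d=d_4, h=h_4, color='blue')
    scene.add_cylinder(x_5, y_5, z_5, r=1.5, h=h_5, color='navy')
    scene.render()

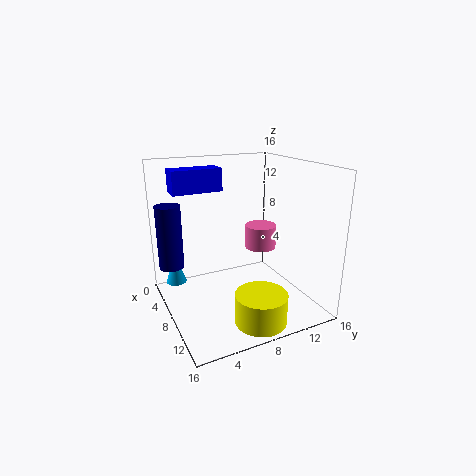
x_1 = 4; y_1 = 13.25; z_1 = 4.5; h_1 = 3; x_2 = 2; y_2 = 2.25; z_2 = 1; r_2 = 1.25; x_3 = 13; y_3 = 8.25; z_3 = 0.25; h_3 = 3.25; x_4 = 4; y_4 = 1.5; w_4 = 2.25; d_4 = 5.5; h_4 = 2.5; x_5 = 2.25; y_5 = 1.75; z_5 = 3.25; h_5 = 7.75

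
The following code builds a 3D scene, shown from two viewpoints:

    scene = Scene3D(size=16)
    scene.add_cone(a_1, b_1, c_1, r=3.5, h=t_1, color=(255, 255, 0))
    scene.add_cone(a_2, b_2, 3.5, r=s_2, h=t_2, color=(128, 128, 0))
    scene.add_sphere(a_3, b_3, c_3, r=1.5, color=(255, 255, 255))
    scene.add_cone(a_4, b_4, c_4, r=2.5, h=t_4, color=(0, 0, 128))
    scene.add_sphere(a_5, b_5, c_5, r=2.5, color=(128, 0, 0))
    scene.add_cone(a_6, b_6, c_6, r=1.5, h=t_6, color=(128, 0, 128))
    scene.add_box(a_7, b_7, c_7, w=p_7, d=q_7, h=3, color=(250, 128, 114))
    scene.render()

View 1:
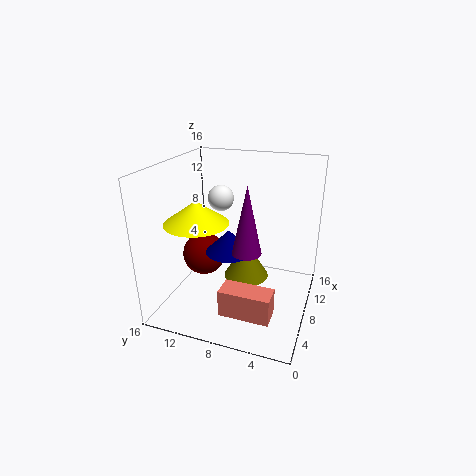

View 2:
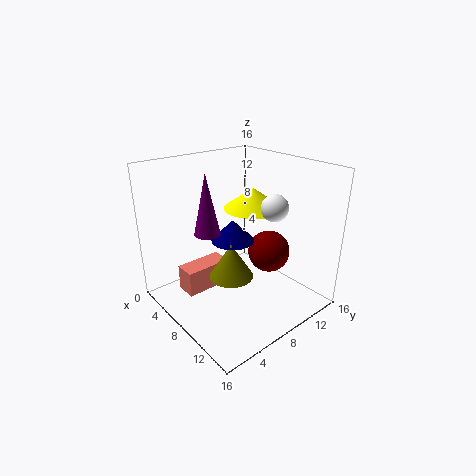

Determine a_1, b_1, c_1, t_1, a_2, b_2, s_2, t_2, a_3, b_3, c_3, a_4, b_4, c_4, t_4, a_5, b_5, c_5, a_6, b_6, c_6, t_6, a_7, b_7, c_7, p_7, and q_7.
a_1 = 6
b_1 = 12
c_1 = 10
t_1 = 2.5
a_2 = 8
b_2 = 7
s_2 = 2.5
t_2 = 4
a_3 = 10.5
b_3 = 11
c_3 = 11.5
a_4 = 6.5
b_4 = 8.5
c_4 = 7
t_4 = 2.5
a_5 = 8.5
b_5 = 12.5
c_5 = 5
a_6 = 5
b_6 = 6
c_6 = 8
t_6 = 7
a_7 = 3
b_7 = 3
c_7 = 1
p_7 = 2.5
q_7 = 5.5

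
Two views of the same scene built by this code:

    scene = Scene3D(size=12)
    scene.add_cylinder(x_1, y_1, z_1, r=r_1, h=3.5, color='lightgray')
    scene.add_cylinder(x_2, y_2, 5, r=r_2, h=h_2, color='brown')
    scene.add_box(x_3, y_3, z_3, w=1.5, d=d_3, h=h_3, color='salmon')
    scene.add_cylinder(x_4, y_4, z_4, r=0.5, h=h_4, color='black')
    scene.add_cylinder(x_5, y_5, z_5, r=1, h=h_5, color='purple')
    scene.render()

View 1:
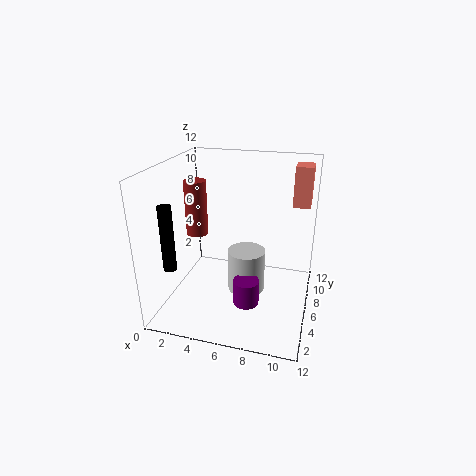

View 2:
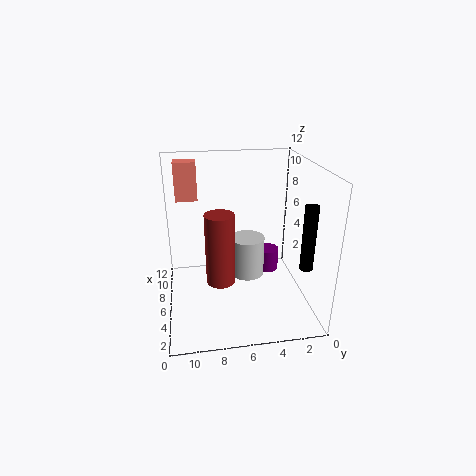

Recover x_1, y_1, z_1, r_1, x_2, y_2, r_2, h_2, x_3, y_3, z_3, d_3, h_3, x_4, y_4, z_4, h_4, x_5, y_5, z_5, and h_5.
x_1 = 7; y_1 = 5; z_1 = 2; r_1 = 1.5; x_2 = 1.5; y_2 = 8; r_2 = 1; h_2 = 5; x_3 = 10; y_3 = 9; z_3 = 8; d_3 = 2; h_3 = 3.5; x_4 = 2; y_4 = 1.5; z_4 = 5; h_4 = 5; x_5 = 7.5; y_5 = 3; z_5 = 2; h_5 = 2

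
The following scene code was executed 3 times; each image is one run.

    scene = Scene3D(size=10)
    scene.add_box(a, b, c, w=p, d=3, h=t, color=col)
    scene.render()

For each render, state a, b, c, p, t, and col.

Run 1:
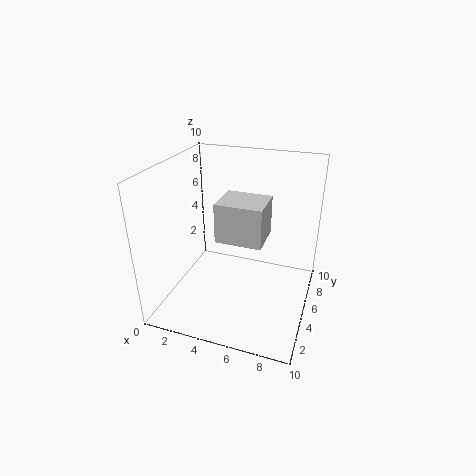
a = 3, b = 5.5, c = 4, p = 3.5, t = 3, col = 'lightgray'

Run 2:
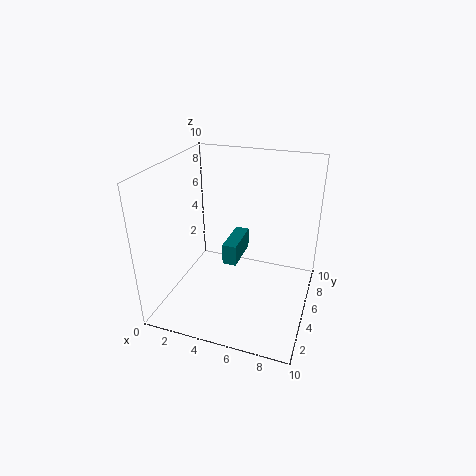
a = 4, b = 4.5, c = 3, p = 1, t = 1.5, col = 'teal'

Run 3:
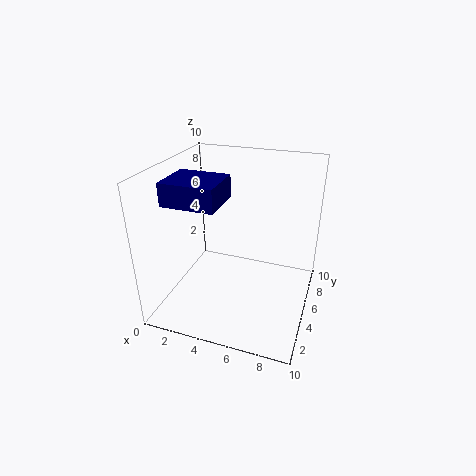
a = 1, b = 2, c = 8, p = 3.5, t = 1.5, col = 'navy'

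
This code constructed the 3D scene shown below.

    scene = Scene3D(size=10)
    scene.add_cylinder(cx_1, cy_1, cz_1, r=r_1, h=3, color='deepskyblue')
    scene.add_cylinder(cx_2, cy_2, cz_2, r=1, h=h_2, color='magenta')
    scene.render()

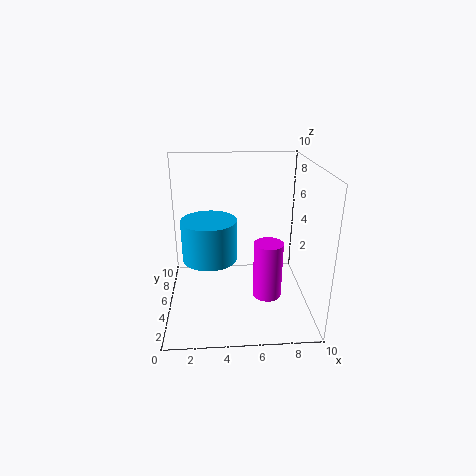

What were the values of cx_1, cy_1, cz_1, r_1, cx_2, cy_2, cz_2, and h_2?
cx_1 = 3; cy_1 = 6; cz_1 = 3; r_1 = 2; cx_2 = 7; cy_2 = 4; cz_2 = 1; h_2 = 4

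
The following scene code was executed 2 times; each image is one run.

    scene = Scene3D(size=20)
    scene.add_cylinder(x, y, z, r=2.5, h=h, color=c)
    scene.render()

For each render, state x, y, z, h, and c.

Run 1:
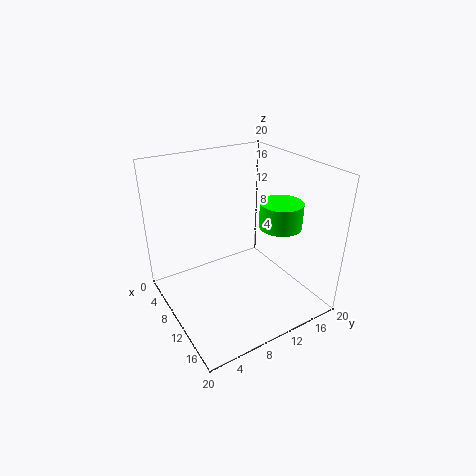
x = 17, y = 11.5, z = 14.5, h = 3, c = 'lime'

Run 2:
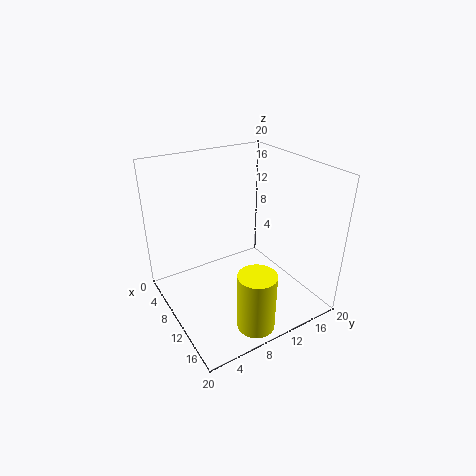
x = 17, y = 8.5, z = 0.5, h = 8, c = 'yellow'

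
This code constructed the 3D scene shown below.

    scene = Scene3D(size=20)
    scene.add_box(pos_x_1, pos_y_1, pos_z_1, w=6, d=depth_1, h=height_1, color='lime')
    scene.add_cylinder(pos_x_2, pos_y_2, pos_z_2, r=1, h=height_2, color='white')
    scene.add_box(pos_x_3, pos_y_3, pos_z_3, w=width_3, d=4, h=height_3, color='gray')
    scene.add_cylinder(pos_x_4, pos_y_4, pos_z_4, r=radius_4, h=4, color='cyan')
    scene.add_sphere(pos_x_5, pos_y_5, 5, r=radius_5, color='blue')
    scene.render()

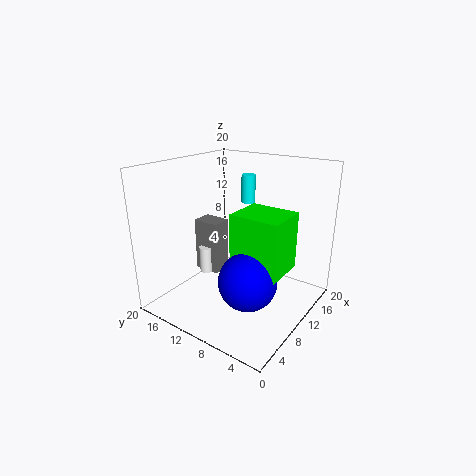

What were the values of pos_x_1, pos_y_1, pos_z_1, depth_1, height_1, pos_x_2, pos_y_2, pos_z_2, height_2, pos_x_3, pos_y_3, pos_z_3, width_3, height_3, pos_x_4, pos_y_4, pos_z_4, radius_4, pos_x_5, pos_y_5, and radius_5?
pos_x_1 = 8, pos_y_1 = 3, pos_z_1 = 6, depth_1 = 7, height_1 = 8, pos_x_2 = 10, pos_y_2 = 16, pos_z_2 = 3, height_2 = 4, pos_x_3 = 10, pos_y_3 = 14, pos_z_3 = 3, width_3 = 3, height_3 = 8, pos_x_4 = 14, pos_y_4 = 11, pos_z_4 = 14, radius_4 = 1, pos_x_5 = 8, pos_y_5 = 7, radius_5 = 4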